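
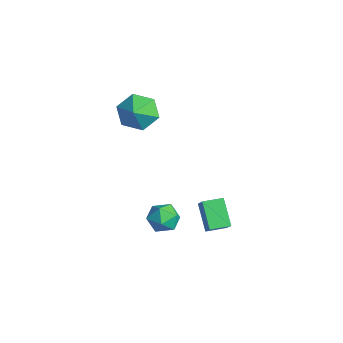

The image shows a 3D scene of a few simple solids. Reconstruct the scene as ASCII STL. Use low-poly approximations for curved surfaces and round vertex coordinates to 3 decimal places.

solid 
facet normal -0.684 0.470 -0.558
outer loop
vertex -3.593 0.634 1.301
vertex -4.25 0.651 2.12
vertex -3.58 1.445 1.968
endloop
endfacet
facet normal 0.998 0.033 -0.060
outer loop
vertex -3.593 0.634 1.301
vertex -3.58 1.445 1.968
vertex -3.49 0.129 2.74
endloop
endfacet
facet normal -0.684 0.470 -0.558
outer loop
vertex -3.58 1.445 1.968
vertex -4.25 0.651 2.12
vertex -4.236 1.462 2.787
endloop
endfacet
facet normal 0.724 0.385 0.572
outer loop
vertex -3.58 1.445 1.968
vertex -4.236 1.462 2.787
vertex -3.49 0.129 2.74
endloop
endfacet
facet normal -0.684 0.470 -0.557
outer loop
vertex -4.236 1.462 2.787
vertex -4.25 0.651 2.12
vertex -4.906 0.668 2.94
endloop
endfacet
facet normal 0.160 0.055 0.986
outer loop
vertex -4.236 1.462 2.787
vertex -4.906 0.668 2.94
vertex -3.49 0.129 2.74
endloop
endfacet
facet normal -0.684 0.470 -0.557
outer loop
vertex -4.906 0.668 2.94
vertex -4.25 0.651 2.12
vertex -4.92 -0.143 2.273
endloop
endfacet
facet normal -0.131 -0.628 0.767
outer loop
vertex -4.906 0.668 2.94
vertex -4.92 -0.143 2.273
vertex -3.49 0.129 2.74
endloop
endfacet
facet normal -0.684 0.470 -0.558
outer loop
vertex -4.92 -0.143 2.273
vertex -4.25 0.651 2.12
vertex -4.263 -0.16 1.454
endloop
endfacet
facet normal 0.143 -0.981 0.135
outer loop
vertex -4.92 -0.143 2.273
vertex -4.263 -0.16 1.454
vertex -3.49 0.129 2.74
endloop
endfacet
facet normal -0.684 0.470 -0.558
outer loop
vertex -4.263 -0.16 1.454
vertex -4.25 0.651 2.12
vertex -3.593 0.634 1.301
endloop
endfacet
facet normal 0.707 -0.650 -0.279
outer loop
vertex -4.263 -0.16 1.454
vertex -3.593 0.634 1.301
vertex -3.49 0.129 2.74
endloop
endfacet
facet normal -0.494 0.866 0.075
outer loop
vertex -2.013 1.818 -4.173
vertex -2.79 1.379 -4.219
vertex -2.407 1.529 -3.425
endloop
endfacet
facet normal 0.133 0.899 0.417
outer loop
vertex -2.013 1.818 -4.173
vertex -2.407 1.529 -3.425
vertex -1.523 1.445 -3.526
endloop
endfacet
facet normal 0.649 0.759 -0.054
outer loop
vertex -2.013 1.818 -4.173
vertex -1.523 1.445 -3.526
vertex -1.36 1.245 -4.381
endloop
endfacet
facet normal 0.342 0.640 -0.688
outer loop
vertex -2.013 1.818 -4.173
vertex -1.36 1.245 -4.381
vertex -2.143 1.204 -4.809
endloop
endfacet
facet normal -0.363 0.706 -0.608
outer loop
vertex -2.013 1.818 -4.173
vertex -2.143 1.204 -4.809
vertex -2.79 1.379 -4.219
endloop
endfacet
facet normal 0.141 0.384 0.912
outer loop
vertex -1.523 1.445 -3.526
vertex -2.407 1.529 -3.425
vertex -1.997 0.776 -3.171
endloop
endfacet
facet normal -0.873 0.331 0.358
outer loop
vertex -2.407 1.529 -3.425
vertex -2.79 1.379 -4.219
vertex -2.78 0.735 -3.599
endloop
endfacet
facet normal -0.661 0.072 -0.747
outer loop
vertex -2.79 1.379 -4.219
vertex -2.143 1.204 -4.809
vertex -2.617 0.535 -4.454
endloop
endfacet
facet normal 0.481 -0.034 -0.876
outer loop
vertex -2.143 1.204 -4.809
vertex -1.36 1.245 -4.381
vertex -1.733 0.451 -4.555
endloop
endfacet
facet normal 0.976 0.159 0.149
outer loop
vertex -1.36 1.245 -4.381
vertex -1.523 1.445 -3.526
vertex -1.35 0.601 -3.761
endloop
endfacet
facet normal -0.342 -0.640 0.688
outer loop
vertex -2.127 0.162 -3.807
vertex -1.997 0.776 -3.171
vertex -2.78 0.735 -3.599
endloop
endfacet
facet normal -0.649 -0.759 0.054
outer loop
vertex -2.127 0.162 -3.807
vertex -2.78 0.735 -3.599
vertex -2.617 0.535 -4.454
endloop
endfacet
facet normal -0.133 -0.899 -0.417
outer loop
vertex -2.127 0.162 -3.807
vertex -2.617 0.535 -4.454
vertex -1.733 0.451 -4.555
endloop
endfacet
facet normal 0.494 -0.866 -0.075
outer loop
vertex -2.127 0.162 -3.807
vertex -1.733 0.451 -4.555
vertex -1.35 0.601 -3.761
endloop
endfacet
facet normal 0.363 -0.706 0.608
outer loop
vertex -2.127 0.162 -3.807
vertex -1.35 0.601 -3.761
vertex -1.997 0.776 -3.171
endloop
endfacet
facet normal -0.481 0.034 0.876
outer loop
vertex -2.78 0.735 -3.599
vertex -1.997 0.776 -3.171
vertex -2.407 1.529 -3.425
endloop
endfacet
facet normal -0.976 -0.159 -0.149
outer loop
vertex -2.617 0.535 -4.454
vertex -2.78 0.735 -3.599
vertex -2.79 1.379 -4.219
endloop
endfacet
facet normal -0.141 -0.384 -0.912
outer loop
vertex -1.733 0.451 -4.555
vertex -2.617 0.535 -4.454
vertex -2.143 1.204 -4.809
endloop
endfacet
facet normal 0.873 -0.331 -0.358
outer loop
vertex -1.35 0.601 -3.761
vertex -1.733 0.451 -4.555
vertex -1.36 1.245 -4.381
endloop
endfacet
facet normal 0.661 -0.072 0.747
outer loop
vertex -1.997 0.776 -3.171
vertex -1.35 0.601 -3.761
vertex -1.523 1.445 -3.526
endloop
endfacet
facet normal -0.710 0.071 0.701
outer loop
vertex -1.468 2.703 -2.897
vertex -1.333 3.724 -2.864
vertex -2.243 2.831 -3.695
endloop
endfacet
facet normal -0.131 -0.991 -0.031
outer loop
vertex -1.107 2.716 -4.816
vertex -1.468 2.703 -2.897
vertex -2.243 2.831 -3.695
endloop
endfacet
facet normal -0.710 0.072 0.700
outer loop
vertex -2.243 2.831 -3.695
vertex -1.333 3.724 -2.864
vertex -2.108 3.852 -3.663
endloop
endfacet
facet normal -0.692 0.114 -0.713
outer loop
vertex -2.108 3.852 -3.663
vertex -1.107 2.716 -4.816
vertex -2.243 2.831 -3.695
endloop
endfacet
facet normal 0.692 -0.115 0.713
outer loop
vertex -1.468 2.703 -2.897
vertex -0.197 3.609 -3.985
vertex -1.333 3.724 -2.864
endloop
endfacet
facet normal -0.131 -0.991 -0.031
outer loop
vertex -0.332 2.588 -4.017
vertex -1.468 2.703 -2.897
vertex -1.107 2.716 -4.816
endloop
endfacet
facet normal 0.692 -0.114 0.713
outer loop
vertex -0.332 2.588 -4.017
vertex -0.197 3.609 -3.985
vertex -1.468 2.703 -2.897
endloop
endfacet
facet normal 0.131 0.991 0.031
outer loop
vertex -1.333 3.724 -2.864
vertex -0.197 3.609 -3.985
vertex -2.108 3.852 -3.663
endloop
endfacet
facet normal -0.692 0.114 -0.713
outer loop
vertex -0.972 3.737 -4.783
vertex -1.107 2.716 -4.816
vertex -2.108 3.852 -3.663
endloop
endfacet
facet normal 0.131 0.991 0.031
outer loop
vertex -2.108 3.852 -3.663
vertex -0.197 3.609 -3.985
vertex -0.972 3.737 -4.783
endloop
endfacet
facet normal 0.710 -0.071 -0.700
outer loop
vertex -0.972 3.737 -4.783
vertex -0.332 2.588 -4.017
vertex -1.107 2.716 -4.816
endloop
endfacet
facet normal 0.710 -0.072 -0.701
outer loop
vertex -0.197 3.609 -3.985
vertex -0.332 2.588 -4.017
vertex -0.972 3.737 -4.783
endloop
endfacet

endsolid


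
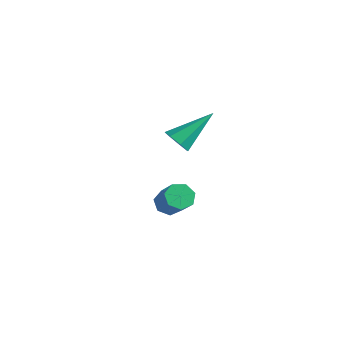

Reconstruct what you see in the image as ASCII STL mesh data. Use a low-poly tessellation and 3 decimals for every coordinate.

solid 
facet normal -0.234 -0.785 -0.574
outer loop
vertex 2.751 -2.683 2.398
vertex 2.468 -3.017 2.97
vertex 2.143 -2.577 2.501
endloop
endfacet
facet normal 0.037 0.797 -0.603
outer loop
vertex 2.751 -2.683 2.398
vertex 2.143 -2.577 2.501
vertex 2.972 -1.323 4.21
endloop
endfacet
facet normal -0.232 -0.784 -0.575
outer loop
vertex 2.143 -2.577 2.501
vertex 2.468 -3.017 2.97
vertex 1.78 -2.803 2.956
endloop
endfacet
facet normal -0.680 0.709 -0.190
outer loop
vertex 2.143 -2.577 2.501
vertex 1.78 -2.803 2.956
vertex 2.972 -1.323 4.21
endloop
endfacet
facet normal -0.232 -0.785 -0.574
outer loop
vertex 1.78 -2.803 2.956
vertex 2.468 -3.017 2.97
vertex 1.935 -3.19 3.422
endloop
endfacet
facet normal -0.833 0.256 0.490
outer loop
vertex 1.78 -2.803 2.956
vertex 1.935 -3.19 3.422
vertex 2.972 -1.323 4.21
endloop
endfacet
facet normal -0.233 -0.784 -0.575
outer loop
vertex 1.935 -3.19 3.422
vertex 2.468 -3.017 2.97
vertex 2.49 -3.447 3.547
endloop
endfacet
facet normal -0.310 -0.219 0.925
outer loop
vertex 1.935 -3.19 3.422
vertex 2.49 -3.447 3.547
vertex 2.972 -1.323 4.21
endloop
endfacet
facet normal -0.233 -0.784 -0.575
outer loop
vertex 2.49 -3.447 3.547
vertex 2.468 -3.017 2.97
vertex 3.029 -3.38 3.237
endloop
endfacet
facet normal 0.498 -0.359 0.789
outer loop
vertex 2.49 -3.447 3.547
vertex 3.029 -3.38 3.237
vertex 2.972 -1.323 4.21
endloop
endfacet
facet normal -0.234 -0.784 -0.575
outer loop
vertex 3.029 -3.38 3.237
vertex 2.468 -3.017 2.97
vertex 3.145 -3.04 2.726
endloop
endfacet
facet normal 0.981 -0.059 0.183
outer loop
vertex 3.029 -3.38 3.237
vertex 3.145 -3.04 2.726
vertex 2.972 -1.323 4.21
endloop
endfacet
facet normal -0.233 -0.785 -0.574
outer loop
vertex 3.145 -3.04 2.726
vertex 2.468 -3.017 2.97
vertex 2.751 -2.683 2.398
endloop
endfacet
facet normal 0.776 0.455 -0.436
outer loop
vertex 3.145 -3.04 2.726
vertex 2.751 -2.683 2.398
vertex 2.972 -1.323 4.21
endloop
endfacet
facet normal -0.658 0.284 -0.697
outer loop
vertex 1.158 -1.322 -2.894
vertex 0.621 -1.585 -2.494
vertex 0.901 -0.922 -2.488
endloop
endfacet
facet normal 0.630 0.714 -0.305
outer loop
vertex 1.158 -1.322 -2.894
vertex 0.901 -0.922 -2.488
vertex 2.297 -1.811 -1.686
endloop
endfacet
facet normal 0.630 0.715 -0.304
outer loop
vertex 2.297 -1.811 -1.686
vertex 0.901 -0.922 -2.488
vertex 2.039 -1.411 -1.281
endloop
endfacet
facet normal 0.658 -0.283 0.698
outer loop
vertex 2.297 -1.811 -1.686
vertex 2.039 -1.411 -1.281
vertex 1.759 -2.075 -1.286
endloop
endfacet
facet normal -0.657 0.284 -0.698
outer loop
vertex 0.901 -0.922 -2.488
vertex 0.621 -1.585 -2.494
vertex 0.432 -1.022 -2.087
endloop
endfacet
facet normal 0.070 0.946 0.317
outer loop
vertex 0.901 -0.922 -2.488
vertex 0.432 -1.022 -2.087
vertex 2.039 -1.411 -1.281
endloop
endfacet
facet normal 0.070 0.946 0.317
outer loop
vertex 2.039 -1.411 -1.281
vertex 0.432 -1.022 -2.087
vertex 1.571 -1.511 -0.88
endloop
endfacet
facet normal 0.658 -0.283 0.698
outer loop
vertex 2.039 -1.411 -1.281
vertex 1.571 -1.511 -0.88
vertex 1.759 -2.075 -1.286
endloop
endfacet
facet normal -0.658 0.283 -0.697
outer loop
vertex 0.432 -1.022 -2.087
vertex 0.621 -1.585 -2.494
vertex 0.106 -1.546 -1.992
endloop
endfacet
facet normal -0.542 0.464 0.700
outer loop
vertex 0.432 -1.022 -2.087
vertex 0.106 -1.546 -1.992
vertex 1.571 -1.511 -0.88
endloop
endfacet
facet normal -0.542 0.465 0.700
outer loop
vertex 1.571 -1.511 -0.88
vertex 0.106 -1.546 -1.992
vertex 1.244 -2.035 -0.785
endloop
endfacet
facet normal 0.657 -0.284 0.698
outer loop
vertex 1.571 -1.511 -0.88
vertex 1.244 -2.035 -0.785
vertex 1.759 -2.075 -1.286
endloop
endfacet
facet normal -0.659 0.283 -0.698
outer loop
vertex 0.106 -1.546 -1.992
vertex 0.621 -1.585 -2.494
vertex 0.167 -2.1 -2.274
endloop
endfacet
facet normal -0.747 -0.365 0.556
outer loop
vertex 0.106 -1.546 -1.992
vertex 0.167 -2.1 -2.274
vertex 1.244 -2.035 -0.785
endloop
endfacet
facet normal -0.746 -0.366 0.556
outer loop
vertex 1.244 -2.035 -0.785
vertex 0.167 -2.1 -2.274
vertex 1.306 -2.589 -1.067
endloop
endfacet
facet normal 0.658 -0.282 0.699
outer loop
vertex 1.244 -2.035 -0.785
vertex 1.306 -2.589 -1.067
vertex 1.759 -2.075 -1.286
endloop
endfacet
facet normal -0.659 0.283 -0.697
outer loop
vertex 0.167 -2.1 -2.274
vertex 0.621 -1.585 -2.494
vertex 0.57 -2.266 -2.722
endloop
endfacet
facet normal -0.388 -0.922 -0.007
outer loop
vertex 0.167 -2.1 -2.274
vertex 0.57 -2.266 -2.722
vertex 1.306 -2.589 -1.067
endloop
endfacet
facet normal -0.389 -0.921 -0.007
outer loop
vertex 1.306 -2.589 -1.067
vertex 0.57 -2.266 -2.722
vertex 1.709 -2.756 -1.515
endloop
endfacet
facet normal 0.658 -0.283 0.698
outer loop
vertex 1.306 -2.589 -1.067
vertex 1.709 -2.756 -1.515
vertex 1.759 -2.075 -1.286
endloop
endfacet
facet normal -0.658 0.283 -0.697
outer loop
vertex 0.57 -2.266 -2.722
vertex 0.621 -1.585 -2.494
vertex 1.011 -1.92 -2.998
endloop
endfacet
facet normal 0.261 -0.783 -0.564
outer loop
vertex 0.57 -2.266 -2.722
vertex 1.011 -1.92 -2.998
vertex 1.709 -2.756 -1.515
endloop
endfacet
facet normal 0.263 -0.782 -0.565
outer loop
vertex 1.709 -2.756 -1.515
vertex 1.011 -1.92 -2.998
vertex 2.15 -2.409 -1.79
endloop
endfacet
facet normal 0.658 -0.283 0.698
outer loop
vertex 1.709 -2.756 -1.515
vertex 2.15 -2.409 -1.79
vertex 1.759 -2.075 -1.286
endloop
endfacet
facet normal -0.658 0.283 -0.698
outer loop
vertex 1.011 -1.92 -2.998
vertex 0.621 -1.585 -2.494
vertex 1.158 -1.322 -2.894
endloop
endfacet
facet normal 0.715 -0.055 -0.697
outer loop
vertex 1.011 -1.92 -2.998
vertex 1.158 -1.322 -2.894
vertex 2.15 -2.409 -1.79
endloop
endfacet
facet normal 0.715 -0.055 -0.697
outer loop
vertex 2.15 -2.409 -1.79
vertex 1.158 -1.322 -2.894
vertex 2.297 -1.811 -1.686
endloop
endfacet
facet normal 0.658 -0.283 0.698
outer loop
vertex 2.15 -2.409 -1.79
vertex 2.297 -1.811 -1.686
vertex 1.759 -2.075 -1.286
endloop
endfacet

endsolid


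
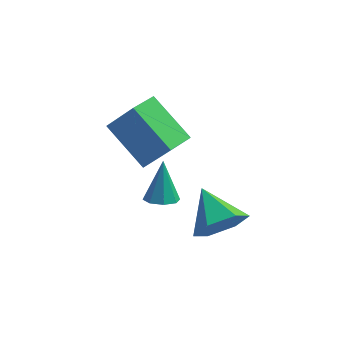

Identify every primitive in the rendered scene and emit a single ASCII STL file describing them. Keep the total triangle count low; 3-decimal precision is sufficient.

solid 
facet normal 0.023 -0.436 -0.900
outer loop
vertex 2.308 -3.886 2.052
vertex 1.747 -4.023 2.104
vertex 2.041 -3.57 1.892
endloop
endfacet
facet normal 0.743 0.665 0.075
outer loop
vertex 2.308 -3.886 2.052
vertex 2.041 -3.57 1.892
vertex 1.713 -3.377 3.436
endloop
endfacet
facet normal 0.023 -0.436 -0.900
outer loop
vertex 2.041 -3.57 1.892
vertex 1.747 -4.023 2.104
vertex 1.601 -3.519 1.856
endloop
endfacet
facet normal 0.122 0.988 -0.097
outer loop
vertex 2.041 -3.57 1.892
vertex 1.601 -3.519 1.856
vertex 1.713 -3.377 3.436
endloop
endfacet
facet normal 0.022 -0.436 -0.900
outer loop
vertex 1.601 -3.519 1.856
vertex 1.747 -4.023 2.104
vertex 1.247 -3.764 1.966
endloop
endfacet
facet normal -0.576 0.817 -0.033
outer loop
vertex 1.601 -3.519 1.856
vertex 1.247 -3.764 1.966
vertex 1.713 -3.377 3.436
endloop
endfacet
facet normal 0.022 -0.437 -0.899
outer loop
vertex 1.247 -3.764 1.966
vertex 1.747 -4.023 2.104
vertex 1.186 -4.16 2.157
endloop
endfacet
facet normal -0.939 0.256 0.230
outer loop
vertex 1.247 -3.764 1.966
vertex 1.186 -4.16 2.157
vertex 1.713 -3.377 3.436
endloop
endfacet
facet normal 0.022 -0.437 -0.899
outer loop
vertex 1.186 -4.16 2.157
vertex 1.747 -4.023 2.104
vertex 1.453 -4.476 2.317
endloop
endfacet
facet normal -0.758 -0.368 0.538
outer loop
vertex 1.186 -4.16 2.157
vertex 1.453 -4.476 2.317
vertex 1.713 -3.377 3.436
endloop
endfacet
facet normal 0.023 -0.437 -0.899
outer loop
vertex 1.453 -4.476 2.317
vertex 1.747 -4.023 2.104
vertex 1.893 -4.527 2.353
endloop
endfacet
facet normal -0.138 -0.690 0.710
outer loop
vertex 1.453 -4.476 2.317
vertex 1.893 -4.527 2.353
vertex 1.713 -3.377 3.436
endloop
endfacet
facet normal 0.023 -0.437 -0.899
outer loop
vertex 1.893 -4.527 2.353
vertex 1.747 -4.023 2.104
vertex 2.247 -4.282 2.243
endloop
endfacet
facet normal 0.560 -0.520 0.645
outer loop
vertex 1.893 -4.527 2.353
vertex 2.247 -4.282 2.243
vertex 1.713 -3.377 3.436
endloop
endfacet
facet normal 0.023 -0.437 -0.899
outer loop
vertex 2.247 -4.282 2.243
vertex 1.747 -4.023 2.104
vertex 2.308 -3.886 2.052
endloop
endfacet
facet normal 0.923 0.042 0.382
outer loop
vertex 2.247 -4.282 2.243
vertex 2.308 -3.886 2.052
vertex 1.713 -3.377 3.436
endloop
endfacet
facet normal -0.671 0.464 0.578
outer loop
vertex 0.292 -0.379 3.206
vertex 0.805 0.648 2.977
vertex -0.641 -0.19 1.971
endloop
endfacet
facet normal -0.438 -0.877 0.196
outer loop
vertex 0.715 -1.128 0.803
vertex 0.292 -0.379 3.206
vertex -0.641 -0.19 1.971
endloop
endfacet
facet normal -0.671 0.464 0.578
outer loop
vertex -0.641 -0.19 1.971
vertex 0.805 0.648 2.977
vertex -0.129 0.837 1.741
endloop
endfacet
facet normal -0.598 0.121 -0.792
outer loop
vertex -0.129 0.837 1.741
vertex 0.715 -1.128 0.803
vertex -0.641 -0.19 1.971
endloop
endfacet
facet normal 0.598 -0.122 0.792
outer loop
vertex 0.292 -0.379 3.206
vertex 2.161 -0.29 1.809
vertex 0.805 0.648 2.977
endloop
endfacet
facet normal -0.438 -0.877 0.196
outer loop
vertex 1.649 -1.317 2.039
vertex 0.292 -0.379 3.206
vertex 0.715 -1.128 0.803
endloop
endfacet
facet normal 0.598 -0.121 0.792
outer loop
vertex 1.649 -1.317 2.039
vertex 2.161 -0.29 1.809
vertex 0.292 -0.379 3.206
endloop
endfacet
facet normal 0.438 0.877 -0.197
outer loop
vertex 0.805 0.648 2.977
vertex 2.161 -0.29 1.809
vertex -0.129 0.837 1.741
endloop
endfacet
facet normal -0.597 0.122 -0.793
outer loop
vertex 1.228 -0.101 0.574
vertex 0.715 -1.128 0.803
vertex -0.129 0.837 1.741
endloop
endfacet
facet normal 0.438 0.877 -0.196
outer loop
vertex -0.129 0.837 1.741
vertex 2.161 -0.29 1.809
vertex 1.228 -0.101 0.574
endloop
endfacet
facet normal 0.671 -0.464 -0.578
outer loop
vertex 1.228 -0.101 0.574
vertex 1.649 -1.317 2.039
vertex 0.715 -1.128 0.803
endloop
endfacet
facet normal 0.671 -0.464 -0.578
outer loop
vertex 2.161 -0.29 1.809
vertex 1.649 -1.317 2.039
vertex 1.228 -0.101 0.574
endloop
endfacet
facet normal 0.498 -0.733 -0.463
outer loop
vertex 4.065 -4.009 1.577
vertex 3.608 -3.802 0.758
vertex 4.44 -3.369 0.967
endloop
endfacet
facet normal 0.450 0.464 0.763
outer loop
vertex 4.065 -4.009 1.577
vertex 4.44 -3.369 0.967
vertex 2.832 -2.658 1.482
endloop
endfacet
facet normal 0.498 -0.733 -0.464
outer loop
vertex 4.44 -3.369 0.967
vertex 3.608 -3.802 0.758
vertex 3.983 -3.162 0.149
endloop
endfacet
facet normal 0.406 0.914 0.005
outer loop
vertex 4.44 -3.369 0.967
vertex 3.983 -3.162 0.149
vertex 2.832 -2.658 1.482
endloop
endfacet
facet normal 0.498 -0.733 -0.464
outer loop
vertex 3.983 -3.162 0.149
vertex 3.608 -3.802 0.758
vertex 3.152 -3.594 -0.06
endloop
endfacet
facet normal -0.277 0.795 -0.540
outer loop
vertex 3.983 -3.162 0.149
vertex 3.152 -3.594 -0.06
vertex 2.832 -2.658 1.482
endloop
endfacet
facet normal 0.498 -0.733 -0.464
outer loop
vertex 3.152 -3.594 -0.06
vertex 3.608 -3.802 0.758
vertex 2.777 -4.234 0.549
endloop
endfacet
facet normal -0.917 0.226 -0.328
outer loop
vertex 3.152 -3.594 -0.06
vertex 2.777 -4.234 0.549
vertex 2.832 -2.658 1.482
endloop
endfacet
facet normal 0.498 -0.733 -0.464
outer loop
vertex 2.777 -4.234 0.549
vertex 3.608 -3.802 0.758
vertex 3.234 -4.442 1.368
endloop
endfacet
facet normal -0.874 -0.224 0.431
outer loop
vertex 2.777 -4.234 0.549
vertex 3.234 -4.442 1.368
vertex 2.832 -2.658 1.482
endloop
endfacet
facet normal 0.498 -0.733 -0.463
outer loop
vertex 3.234 -4.442 1.368
vertex 3.608 -3.802 0.758
vertex 4.065 -4.009 1.577
endloop
endfacet
facet normal -0.191 -0.105 0.976
outer loop
vertex 3.234 -4.442 1.368
vertex 4.065 -4.009 1.577
vertex 2.832 -2.658 1.482
endloop
endfacet

endsolid


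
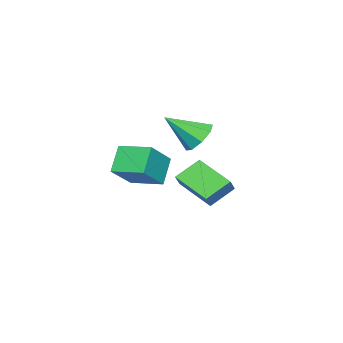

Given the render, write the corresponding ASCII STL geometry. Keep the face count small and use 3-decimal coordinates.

solid 
facet normal -0.378 0.681 -0.627
outer loop
vertex -2.681 -1.192 1.191
vertex -3.114 -0.694 1.994
vertex -2.2 -0.639 1.502
endloop
endfacet
facet normal 0.794 -0.485 -0.366
outer loop
vertex -2.681 -1.192 1.191
vertex -2.2 -0.639 1.502
vertex -2.286 -2.186 3.366
endloop
endfacet
facet normal -0.378 0.681 -0.627
outer loop
vertex -2.2 -0.639 1.502
vertex -3.114 -0.694 1.994
vertex -2.255 -0.118 2.101
endloop
endfacet
facet normal 0.997 0.027 0.068
outer loop
vertex -2.2 -0.639 1.502
vertex -2.255 -0.118 2.101
vertex -2.286 -2.186 3.366
endloop
endfacet
facet normal -0.379 0.681 -0.626
outer loop
vertex -2.255 -0.118 2.101
vertex -3.114 -0.694 1.994
vertex -2.814 0.065 2.638
endloop
endfacet
facet normal 0.705 0.363 0.610
outer loop
vertex -2.255 -0.118 2.101
vertex -2.814 0.065 2.638
vertex -2.286 -2.186 3.366
endloop
endfacet
facet normal -0.379 0.681 -0.626
outer loop
vertex -2.814 0.065 2.638
vertex -3.114 -0.694 1.994
vertex -3.548 -0.196 2.798
endloop
endfacet
facet normal 0.089 0.325 0.941
outer loop
vertex -2.814 0.065 2.638
vertex -3.548 -0.196 2.798
vertex -2.286 -2.186 3.366
endloop
endfacet
facet normal -0.378 0.681 -0.626
outer loop
vertex -3.548 -0.196 2.798
vertex -3.114 -0.694 1.994
vertex -4.029 -0.749 2.487
endloop
endfacet
facet normal -0.490 -0.063 0.869
outer loop
vertex -3.548 -0.196 2.798
vertex -4.029 -0.749 2.487
vertex -2.286 -2.186 3.366
endloop
endfacet
facet normal -0.378 0.681 -0.626
outer loop
vertex -4.029 -0.749 2.487
vertex -3.114 -0.694 1.994
vertex -3.974 -1.27 1.887
endloop
endfacet
facet normal -0.693 -0.574 0.435
outer loop
vertex -4.029 -0.749 2.487
vertex -3.974 -1.27 1.887
vertex -2.286 -2.186 3.366
endloop
endfacet
facet normal -0.379 0.682 -0.626
outer loop
vertex -3.974 -1.27 1.887
vertex -3.114 -0.694 1.994
vertex -3.415 -1.453 1.35
endloop
endfacet
facet normal -0.400 -0.910 -0.107
outer loop
vertex -3.974 -1.27 1.887
vertex -3.415 -1.453 1.35
vertex -2.286 -2.186 3.366
endloop
endfacet
facet normal -0.378 0.682 -0.627
outer loop
vertex -3.415 -1.453 1.35
vertex -3.114 -0.694 1.994
vertex -2.681 -1.192 1.191
endloop
endfacet
facet normal 0.215 -0.873 -0.438
outer loop
vertex -3.415 -1.453 1.35
vertex -2.681 -1.192 1.191
vertex -2.286 -2.186 3.366
endloop
endfacet
facet normal -0.639 -0.101 0.763
outer loop
vertex -2.196 -4.711 1.011
vertex -2.175 -2.849 1.274
vertex -3.811 -4.505 -0.315
endloop
endfacet
facet normal -0.011 -0.990 -0.140
outer loop
vertex -2.705 -4.331 -1.634
vertex -2.196 -4.711 1.011
vertex -3.811 -4.505 -0.315
endloop
endfacet
facet normal -0.639 -0.101 0.763
outer loop
vertex -3.811 -4.505 -0.315
vertex -2.175 -2.849 1.274
vertex -3.79 -2.643 -0.052
endloop
endfacet
facet normal -0.769 0.098 -0.632
outer loop
vertex -3.79 -2.643 -0.052
vertex -2.705 -4.331 -1.634
vertex -3.811 -4.505 -0.315
endloop
endfacet
facet normal 0.769 -0.098 0.632
outer loop
vertex -2.196 -4.711 1.011
vertex -1.069 -2.675 -0.045
vertex -2.175 -2.849 1.274
endloop
endfacet
facet normal -0.011 -0.990 -0.140
outer loop
vertex -1.09 -4.537 -0.308
vertex -2.196 -4.711 1.011
vertex -2.705 -4.331 -1.634
endloop
endfacet
facet normal 0.769 -0.098 0.632
outer loop
vertex -1.09 -4.537 -0.308
vertex -1.069 -2.675 -0.045
vertex -2.196 -4.711 1.011
endloop
endfacet
facet normal 0.011 0.990 0.140
outer loop
vertex -2.175 -2.849 1.274
vertex -1.069 -2.675 -0.045
vertex -3.79 -2.643 -0.052
endloop
endfacet
facet normal -0.769 0.098 -0.632
outer loop
vertex -2.684 -2.469 -1.371
vertex -2.705 -4.331 -1.634
vertex -3.79 -2.643 -0.052
endloop
endfacet
facet normal 0.011 0.990 0.140
outer loop
vertex -3.79 -2.643 -0.052
vertex -1.069 -2.675 -0.045
vertex -2.684 -2.469 -1.371
endloop
endfacet
facet normal 0.639 0.101 -0.763
outer loop
vertex -2.684 -2.469 -1.371
vertex -1.09 -4.537 -0.308
vertex -2.705 -4.331 -1.634
endloop
endfacet
facet normal 0.639 0.101 -0.763
outer loop
vertex -1.069 -2.675 -0.045
vertex -1.09 -4.537 -0.308
vertex -2.684 -2.469 -1.371
endloop
endfacet
facet normal -0.653 -0.082 -0.753
outer loop
vertex 0.277 1.278 1.609
vertex 0.938 3.214 0.825
vertex 1.341 0.573 0.764
endloop
endfacet
facet normal -0.302 -0.884 0.357
outer loop
vertex 1.922 0.646 1.435
vertex 0.277 1.278 1.609
vertex 1.341 0.573 0.764
endloop
endfacet
facet normal -0.652 -0.082 -0.754
outer loop
vertex 1.341 0.573 0.764
vertex 0.938 3.214 0.825
vertex 2.002 2.509 -0.019
endloop
endfacet
facet normal 0.695 -0.461 -0.552
outer loop
vertex 2.002 2.509 -0.019
vertex 1.922 0.646 1.435
vertex 1.341 0.573 0.764
endloop
endfacet
facet normal -0.695 0.461 0.552
outer loop
vertex 0.277 1.278 1.609
vertex 1.519 3.287 1.496
vertex 0.938 3.214 0.825
endloop
endfacet
facet normal -0.302 -0.884 0.358
outer loop
vertex 0.858 1.351 2.279
vertex 0.277 1.278 1.609
vertex 1.922 0.646 1.435
endloop
endfacet
facet normal -0.695 0.461 0.552
outer loop
vertex 0.858 1.351 2.279
vertex 1.519 3.287 1.496
vertex 0.277 1.278 1.609
endloop
endfacet
facet normal 0.302 0.884 -0.358
outer loop
vertex 0.938 3.214 0.825
vertex 1.519 3.287 1.496
vertex 2.002 2.509 -0.019
endloop
endfacet
facet normal 0.695 -0.461 -0.552
outer loop
vertex 2.583 2.582 0.651
vertex 1.922 0.646 1.435
vertex 2.002 2.509 -0.019
endloop
endfacet
facet normal 0.301 0.884 -0.358
outer loop
vertex 2.002 2.509 -0.019
vertex 1.519 3.287 1.496
vertex 2.583 2.582 0.651
endloop
endfacet
facet normal 0.652 0.082 0.753
outer loop
vertex 2.583 2.582 0.651
vertex 0.858 1.351 2.279
vertex 1.922 0.646 1.435
endloop
endfacet
facet normal 0.653 0.082 0.753
outer loop
vertex 1.519 3.287 1.496
vertex 0.858 1.351 2.279
vertex 2.583 2.582 0.651
endloop
endfacet

endsolid


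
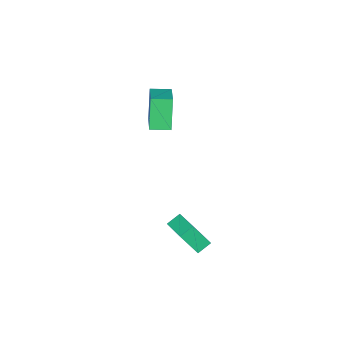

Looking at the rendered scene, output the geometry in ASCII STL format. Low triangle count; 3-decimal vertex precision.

solid 
facet normal -0.684 0.728 -0.049
outer loop
vertex -5.247 -2.47 1.903
vertex -4.075 -1.326 2.545
vertex -4.664 -2.046 0.081
endloop
endfacet
facet normal -0.666 -0.650 -0.365
outer loop
vertex -3.905 -2.854 0.135
vertex -5.247 -2.47 1.903
vertex -4.664 -2.046 0.081
endloop
endfacet
facet normal -0.684 0.728 -0.049
outer loop
vertex -4.664 -2.046 0.081
vertex -4.075 -1.326 2.545
vertex -3.491 -0.901 0.723
endloop
endfacet
facet normal 0.297 0.217 -0.930
outer loop
vertex -3.491 -0.901 0.723
vertex -3.905 -2.854 0.135
vertex -4.664 -2.046 0.081
endloop
endfacet
facet normal -0.297 -0.217 0.930
outer loop
vertex -5.247 -2.47 1.903
vertex -3.316 -2.134 2.599
vertex -4.075 -1.326 2.545
endloop
endfacet
facet normal -0.667 -0.649 -0.365
outer loop
vertex -4.489 -3.279 1.957
vertex -5.247 -2.47 1.903
vertex -3.905 -2.854 0.135
endloop
endfacet
facet normal -0.297 -0.217 0.930
outer loop
vertex -4.489 -3.279 1.957
vertex -3.316 -2.134 2.599
vertex -5.247 -2.47 1.903
endloop
endfacet
facet normal 0.666 0.650 0.365
outer loop
vertex -4.075 -1.326 2.545
vertex -3.316 -2.134 2.599
vertex -3.491 -0.901 0.723
endloop
endfacet
facet normal 0.298 0.217 -0.930
outer loop
vertex -2.733 -1.71 0.777
vertex -3.905 -2.854 0.135
vertex -3.491 -0.901 0.723
endloop
endfacet
facet normal 0.667 0.649 0.365
outer loop
vertex -3.491 -0.901 0.723
vertex -3.316 -2.134 2.599
vertex -2.733 -1.71 0.777
endloop
endfacet
facet normal 0.684 -0.728 0.049
outer loop
vertex -2.733 -1.71 0.777
vertex -4.489 -3.279 1.957
vertex -3.905 -2.854 0.135
endloop
endfacet
facet normal 0.684 -0.728 0.049
outer loop
vertex -3.316 -2.134 2.599
vertex -4.489 -3.279 1.957
vertex -2.733 -1.71 0.777
endloop
endfacet
facet normal -0.347 0.435 -0.831
outer loop
vertex -0.453 3.547 -2.302
vertex 0.191 4.958 -1.833
vertex 0.252 3.356 -2.696
endloop
endfacet
facet normal -0.398 -0.871 -0.290
outer loop
vertex 0.789 2.682 -1.407
vertex -0.453 3.547 -2.302
vertex 0.252 3.356 -2.696
endloop
endfacet
facet normal -0.346 0.435 -0.831
outer loop
vertex 0.252 3.356 -2.696
vertex 0.191 4.958 -1.833
vertex 0.896 4.766 -2.227
endloop
endfacet
facet normal 0.850 -0.230 -0.474
outer loop
vertex 0.896 4.766 -2.227
vertex 0.789 2.682 -1.407
vertex 0.252 3.356 -2.696
endloop
endfacet
facet normal -0.850 0.230 0.474
outer loop
vertex -0.453 3.547 -2.302
vertex 0.728 4.284 -0.544
vertex 0.191 4.958 -1.833
endloop
endfacet
facet normal -0.398 -0.871 -0.289
outer loop
vertex 0.084 2.874 -1.013
vertex -0.453 3.547 -2.302
vertex 0.789 2.682 -1.407
endloop
endfacet
facet normal -0.850 0.230 0.474
outer loop
vertex 0.084 2.874 -1.013
vertex 0.728 4.284 -0.544
vertex -0.453 3.547 -2.302
endloop
endfacet
facet normal 0.399 0.870 0.289
outer loop
vertex 0.191 4.958 -1.833
vertex 0.728 4.284 -0.544
vertex 0.896 4.766 -2.227
endloop
endfacet
facet normal 0.850 -0.230 -0.474
outer loop
vertex 1.433 4.093 -0.938
vertex 0.789 2.682 -1.407
vertex 0.896 4.766 -2.227
endloop
endfacet
facet normal 0.398 0.871 0.289
outer loop
vertex 0.896 4.766 -2.227
vertex 0.728 4.284 -0.544
vertex 1.433 4.093 -0.938
endloop
endfacet
facet normal 0.346 -0.434 0.831
outer loop
vertex 1.433 4.093 -0.938
vertex 0.084 2.874 -1.013
vertex 0.789 2.682 -1.407
endloop
endfacet
facet normal 0.347 -0.435 0.831
outer loop
vertex 0.728 4.284 -0.544
vertex 0.084 2.874 -1.013
vertex 1.433 4.093 -0.938
endloop
endfacet

endsolid


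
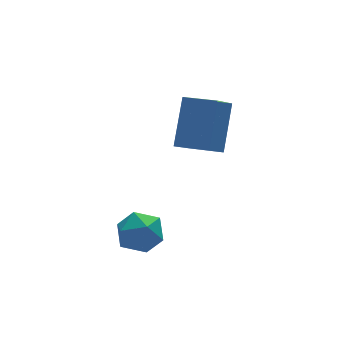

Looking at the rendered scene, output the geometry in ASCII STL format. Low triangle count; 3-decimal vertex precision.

solid 
facet normal -0.106 0.886 0.452
outer loop
vertex -1.774 -0.27 1.616
vertex -1.421 -0.507 2.164
vertex -1.084 -0.2 1.641
endloop
endfacet
facet normal -0.088 0.963 -0.256
outer loop
vertex -1.774 -0.27 1.616
vertex -1.084 -0.2 1.641
vertex -1.392 -0.386 1.048
endloop
endfacet
facet normal -0.620 0.574 -0.534
outer loop
vertex -1.774 -0.27 1.616
vertex -1.392 -0.386 1.048
vertex -1.919 -0.809 1.205
endloop
endfacet
facet normal -0.966 0.258 0.003
outer loop
vertex -1.774 -0.27 1.616
vertex -1.919 -0.809 1.205
vertex -1.937 -0.884 1.894
endloop
endfacet
facet normal -0.649 0.450 0.613
outer loop
vertex -1.774 -0.27 1.616
vertex -1.937 -0.884 1.894
vertex -1.421 -0.507 2.164
endloop
endfacet
facet normal 0.529 0.691 -0.492
outer loop
vertex -1.392 -0.386 1.048
vertex -1.084 -0.2 1.641
vertex -0.803 -0.696 1.246
endloop
endfacet
facet normal 0.499 0.567 0.655
outer loop
vertex -1.084 -0.2 1.641
vertex -1.421 -0.507 2.164
vertex -0.821 -0.771 1.935
endloop
endfacet
facet normal -0.379 -0.136 0.915
outer loop
vertex -1.421 -0.507 2.164
vertex -1.937 -0.884 1.894
vertex -1.348 -1.194 2.092
endloop
endfacet
facet normal -0.891 -0.448 -0.072
outer loop
vertex -1.937 -0.884 1.894
vertex -1.919 -0.809 1.205
vertex -1.656 -1.38 1.499
endloop
endfacet
facet normal -0.331 0.063 -0.941
outer loop
vertex -1.919 -0.809 1.205
vertex -1.392 -0.386 1.048
vertex -1.319 -1.073 0.976
endloop
endfacet
facet normal 0.966 -0.258 -0.003
outer loop
vertex -0.966 -1.31 1.524
vertex -0.803 -0.696 1.246
vertex -0.821 -0.771 1.935
endloop
endfacet
facet normal 0.620 -0.574 0.534
outer loop
vertex -0.966 -1.31 1.524
vertex -0.821 -0.771 1.935
vertex -1.348 -1.194 2.092
endloop
endfacet
facet normal 0.088 -0.963 0.256
outer loop
vertex -0.966 -1.31 1.524
vertex -1.348 -1.194 2.092
vertex -1.656 -1.38 1.499
endloop
endfacet
facet normal 0.106 -0.886 -0.452
outer loop
vertex -0.966 -1.31 1.524
vertex -1.656 -1.38 1.499
vertex -1.319 -1.073 0.976
endloop
endfacet
facet normal 0.649 -0.450 -0.613
outer loop
vertex -0.966 -1.31 1.524
vertex -1.319 -1.073 0.976
vertex -0.803 -0.696 1.246
endloop
endfacet
facet normal 0.891 0.448 0.072
outer loop
vertex -0.821 -0.771 1.935
vertex -0.803 -0.696 1.246
vertex -1.084 -0.2 1.641
endloop
endfacet
facet normal 0.331 -0.063 0.941
outer loop
vertex -1.348 -1.194 2.092
vertex -0.821 -0.771 1.935
vertex -1.421 -0.507 2.164
endloop
endfacet
facet normal -0.529 -0.691 0.492
outer loop
vertex -1.656 -1.38 1.499
vertex -1.348 -1.194 2.092
vertex -1.937 -0.884 1.894
endloop
endfacet
facet normal -0.499 -0.567 -0.655
outer loop
vertex -1.319 -1.073 0.976
vertex -1.656 -1.38 1.499
vertex -1.919 -0.809 1.205
endloop
endfacet
facet normal 0.379 0.136 -0.915
outer loop
vertex -0.803 -0.696 1.246
vertex -1.319 -1.073 0.976
vertex -1.392 -0.386 1.048
endloop
endfacet
facet normal -0.651 0.743 -0.158
outer loop
vertex 1.089 2.099 4.053
vertex 1.724 2.529 3.46
vertex 0.478 1.301 2.82
endloop
endfacet
facet normal -0.655 -0.444 0.612
outer loop
vertex 1.136 0.551 2.98
vertex 1.089 2.099 4.053
vertex 0.478 1.301 2.82
endloop
endfacet
facet normal -0.650 0.743 -0.159
outer loop
vertex 0.478 1.301 2.82
vertex 1.724 2.529 3.46
vertex 1.114 1.731 2.227
endloop
endfacet
facet normal -0.384 -0.502 -0.775
outer loop
vertex 1.114 1.731 2.227
vertex 1.136 0.551 2.98
vertex 0.478 1.301 2.82
endloop
endfacet
facet normal 0.384 0.502 0.775
outer loop
vertex 1.089 2.099 4.053
vertex 2.382 1.779 3.62
vertex 1.724 2.529 3.46
endloop
endfacet
facet normal -0.655 -0.444 0.611
outer loop
vertex 1.746 1.349 4.213
vertex 1.089 2.099 4.053
vertex 1.136 0.551 2.98
endloop
endfacet
facet normal 0.384 0.502 0.775
outer loop
vertex 1.746 1.349 4.213
vertex 2.382 1.779 3.62
vertex 1.089 2.099 4.053
endloop
endfacet
facet normal 0.655 0.444 -0.611
outer loop
vertex 1.724 2.529 3.46
vertex 2.382 1.779 3.62
vertex 1.114 1.731 2.227
endloop
endfacet
facet normal -0.384 -0.502 -0.775
outer loop
vertex 1.771 0.981 2.387
vertex 1.136 0.551 2.98
vertex 1.114 1.731 2.227
endloop
endfacet
facet normal 0.655 0.443 -0.612
outer loop
vertex 1.114 1.731 2.227
vertex 2.382 1.779 3.62
vertex 1.771 0.981 2.387
endloop
endfacet
facet normal 0.651 -0.742 0.159
outer loop
vertex 1.771 0.981 2.387
vertex 1.746 1.349 4.213
vertex 1.136 0.551 2.98
endloop
endfacet
facet normal 0.650 -0.743 0.159
outer loop
vertex 2.382 1.779 3.62
vertex 1.746 1.349 4.213
vertex 1.771 0.981 2.387
endloop
endfacet

endsolid


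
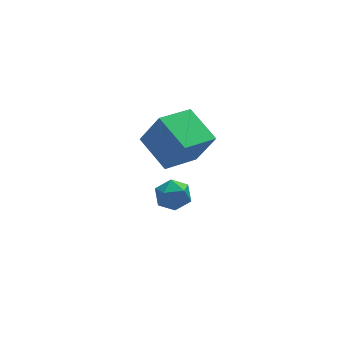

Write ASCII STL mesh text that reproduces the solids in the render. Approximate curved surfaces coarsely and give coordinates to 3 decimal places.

solid 
facet normal -0.838 -0.495 0.232
outer loop
vertex 3.515 0.652 2.197
vertex 2.792 2.246 2.987
vertex 2.782 1.129 0.566
endloop
endfacet
facet normal 0.376 -0.830 -0.412
outer loop
vertex 4.348 2.054 0.133
vertex 3.515 0.652 2.197
vertex 2.782 1.129 0.566
endloop
endfacet
facet normal -0.837 -0.495 0.232
outer loop
vertex 2.782 1.129 0.566
vertex 2.792 2.246 2.987
vertex 2.059 2.722 1.357
endloop
endfacet
facet normal -0.396 0.258 -0.881
outer loop
vertex 2.059 2.722 1.357
vertex 4.348 2.054 0.133
vertex 2.782 1.129 0.566
endloop
endfacet
facet normal 0.396 -0.257 0.882
outer loop
vertex 3.515 0.652 2.197
vertex 4.358 3.171 2.554
vertex 2.792 2.246 2.987
endloop
endfacet
facet normal 0.377 -0.830 -0.412
outer loop
vertex 5.081 1.578 1.763
vertex 3.515 0.652 2.197
vertex 4.348 2.054 0.133
endloop
endfacet
facet normal 0.397 -0.258 0.881
outer loop
vertex 5.081 1.578 1.763
vertex 4.358 3.171 2.554
vertex 3.515 0.652 2.197
endloop
endfacet
facet normal -0.376 0.830 0.412
outer loop
vertex 2.792 2.246 2.987
vertex 4.358 3.171 2.554
vertex 2.059 2.722 1.357
endloop
endfacet
facet normal -0.396 0.257 -0.881
outer loop
vertex 3.625 3.648 0.923
vertex 4.348 2.054 0.133
vertex 2.059 2.722 1.357
endloop
endfacet
facet normal -0.377 0.830 0.412
outer loop
vertex 2.059 2.722 1.357
vertex 4.358 3.171 2.554
vertex 3.625 3.648 0.923
endloop
endfacet
facet normal 0.837 0.495 -0.232
outer loop
vertex 3.625 3.648 0.923
vertex 5.081 1.578 1.763
vertex 4.348 2.054 0.133
endloop
endfacet
facet normal 0.837 0.495 -0.232
outer loop
vertex 4.358 3.171 2.554
vertex 5.081 1.578 1.763
vertex 3.625 3.648 0.923
endloop
endfacet
facet normal -0.902 0.275 -0.332
outer loop
vertex 3.268 3.909 -3.983
vertex 2.917 3.137 -3.669
vertex 2.945 3.869 -3.139
endloop
endfacet
facet normal -0.511 0.845 -0.156
outer loop
vertex 3.268 3.909 -3.983
vertex 2.945 3.869 -3.139
vertex 3.719 4.306 -3.307
endloop
endfacet
facet normal 0.086 0.833 -0.547
outer loop
vertex 3.268 3.909 -3.983
vertex 3.719 4.306 -3.307
vertex 4.169 3.843 -3.941
endloop
endfacet
facet normal 0.064 0.254 -0.965
outer loop
vertex 3.268 3.909 -3.983
vertex 4.169 3.843 -3.941
vertex 3.673 3.121 -4.164
endloop
endfacet
facet normal -0.547 -0.090 -0.832
outer loop
vertex 3.268 3.909 -3.983
vertex 3.673 3.121 -4.164
vertex 2.917 3.137 -3.669
endloop
endfacet
facet normal -0.326 0.782 0.532
outer loop
vertex 3.719 4.306 -3.307
vertex 2.945 3.869 -3.139
vertex 3.647 3.779 -2.576
endloop
endfacet
facet normal -0.959 -0.141 0.245
outer loop
vertex 2.945 3.869 -3.139
vertex 2.917 3.137 -3.669
vertex 3.151 3.057 -2.799
endloop
endfacet
facet normal -0.385 -0.730 -0.564
outer loop
vertex 2.917 3.137 -3.669
vertex 3.673 3.121 -4.164
vertex 3.601 2.594 -3.433
endloop
endfacet
facet normal 0.603 -0.173 -0.779
outer loop
vertex 3.673 3.121 -4.164
vertex 4.169 3.843 -3.941
vertex 4.375 3.031 -3.601
endloop
endfacet
facet normal 0.640 0.762 -0.102
outer loop
vertex 4.169 3.843 -3.941
vertex 3.719 4.306 -3.307
vertex 4.403 3.763 -3.071
endloop
endfacet
facet normal -0.064 -0.254 0.965
outer loop
vertex 4.052 2.991 -2.757
vertex 3.647 3.779 -2.576
vertex 3.151 3.057 -2.799
endloop
endfacet
facet normal -0.086 -0.833 0.547
outer loop
vertex 4.052 2.991 -2.757
vertex 3.151 3.057 -2.799
vertex 3.601 2.594 -3.433
endloop
endfacet
facet normal 0.511 -0.845 0.156
outer loop
vertex 4.052 2.991 -2.757
vertex 3.601 2.594 -3.433
vertex 4.375 3.031 -3.601
endloop
endfacet
facet normal 0.902 -0.275 0.332
outer loop
vertex 4.052 2.991 -2.757
vertex 4.375 3.031 -3.601
vertex 4.403 3.763 -3.071
endloop
endfacet
facet normal 0.547 0.090 0.832
outer loop
vertex 4.052 2.991 -2.757
vertex 4.403 3.763 -3.071
vertex 3.647 3.779 -2.576
endloop
endfacet
facet normal -0.603 0.173 0.779
outer loop
vertex 3.151 3.057 -2.799
vertex 3.647 3.779 -2.576
vertex 2.945 3.869 -3.139
endloop
endfacet
facet normal -0.640 -0.762 0.102
outer loop
vertex 3.601 2.594 -3.433
vertex 3.151 3.057 -2.799
vertex 2.917 3.137 -3.669
endloop
endfacet
facet normal 0.326 -0.782 -0.532
outer loop
vertex 4.375 3.031 -3.601
vertex 3.601 2.594 -3.433
vertex 3.673 3.121 -4.164
endloop
endfacet
facet normal 0.959 0.141 -0.245
outer loop
vertex 4.403 3.763 -3.071
vertex 4.375 3.031 -3.601
vertex 4.169 3.843 -3.941
endloop
endfacet
facet normal 0.385 0.730 0.564
outer loop
vertex 3.647 3.779 -2.576
vertex 4.403 3.763 -3.071
vertex 3.719 4.306 -3.307
endloop
endfacet

endsolid


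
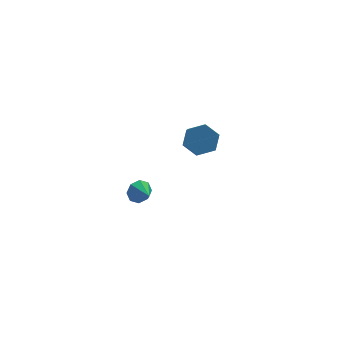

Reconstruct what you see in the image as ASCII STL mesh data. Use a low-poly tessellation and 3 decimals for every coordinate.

solid 
facet normal -0.188 0.897 -0.401
outer loop
vertex 0.55 0.779 -4.097
vertex 0.186 0.938 -3.571
vertex 0.823 0.999 -3.733
endloop
endfacet
facet normal 0.798 -0.536 -0.275
outer loop
vertex 0.55 0.779 -4.097
vertex 0.823 0.999 -3.733
vertex 0.374 0.042 -3.169
endloop
endfacet
facet normal -0.188 0.896 -0.402
outer loop
vertex 0.823 0.999 -3.733
vertex 0.186 0.938 -3.571
vertex 0.722 1.184 -3.274
endloop
endfacet
facet normal 0.919 -0.252 0.304
outer loop
vertex 0.823 0.999 -3.733
vertex 0.722 1.184 -3.274
vertex 0.374 0.042 -3.169
endloop
endfacet
facet normal -0.190 0.896 -0.400
outer loop
vertex 0.722 1.184 -3.274
vertex 0.186 0.938 -3.571
vertex 0.307 1.224 -2.988
endloop
endfacet
facet normal 0.559 -0.095 0.824
outer loop
vertex 0.722 1.184 -3.274
vertex 0.307 1.224 -2.988
vertex 0.374 0.042 -3.169
endloop
endfacet
facet normal -0.188 0.897 -0.401
outer loop
vertex 0.307 1.224 -2.988
vertex 0.186 0.938 -3.571
vertex -0.179 1.097 -3.044
endloop
endfacet
facet normal -0.073 -0.155 0.985
outer loop
vertex 0.307 1.224 -2.988
vertex -0.179 1.097 -3.044
vertex 0.374 0.042 -3.169
endloop
endfacet
facet normal -0.188 0.896 -0.401
outer loop
vertex -0.179 1.097 -3.044
vertex 0.186 0.938 -3.571
vertex -0.451 0.877 -3.408
endloop
endfacet
facet normal -0.603 -0.398 0.691
outer loop
vertex -0.179 1.097 -3.044
vertex -0.451 0.877 -3.408
vertex 0.374 0.042 -3.169
endloop
endfacet
facet normal -0.188 0.897 -0.401
outer loop
vertex -0.451 0.877 -3.408
vertex 0.186 0.938 -3.571
vertex -0.35 0.693 -3.867
endloop
endfacet
facet normal -0.723 -0.682 0.114
outer loop
vertex -0.451 0.877 -3.408
vertex -0.35 0.693 -3.867
vertex 0.374 0.042 -3.169
endloop
endfacet
facet normal -0.188 0.896 -0.401
outer loop
vertex -0.35 0.693 -3.867
vertex 0.186 0.938 -3.571
vertex 0.065 0.652 -4.153
endloop
endfacet
facet normal -0.363 -0.839 -0.406
outer loop
vertex -0.35 0.693 -3.867
vertex 0.065 0.652 -4.153
vertex 0.374 0.042 -3.169
endloop
endfacet
facet normal -0.188 0.896 -0.401
outer loop
vertex 0.065 0.652 -4.153
vertex 0.186 0.938 -3.571
vertex 0.55 0.779 -4.097
endloop
endfacet
facet normal 0.269 -0.778 -0.567
outer loop
vertex 0.065 0.652 -4.153
vertex 0.55 0.779 -4.097
vertex 0.374 0.042 -3.169
endloop
endfacet
facet normal 0.229 0.692 -0.685
outer loop
vertex 2.72 -2.021 1.256
vertex 2.272 -1.469 1.664
vertex 3.068 -1.56 1.838
endloop
endfacet
facet normal 0.876 -0.453 -0.165
outer loop
vertex 2.72 -2.021 1.256
vertex 3.068 -1.56 1.838
vertex 2.336 -3.183 2.407
endloop
endfacet
facet normal 0.876 -0.453 -0.166
outer loop
vertex 2.336 -3.183 2.407
vertex 3.068 -1.56 1.838
vertex 2.685 -2.722 2.989
endloop
endfacet
facet normal -0.228 -0.692 0.685
outer loop
vertex 2.336 -3.183 2.407
vertex 2.685 -2.722 2.989
vertex 1.888 -2.631 2.816
endloop
endfacet
facet normal 0.229 0.692 -0.685
outer loop
vertex 3.068 -1.56 1.838
vertex 2.272 -1.469 1.664
vertex 2.62 -1.008 2.246
endloop
endfacet
facet normal 0.806 0.261 0.532
outer loop
vertex 3.068 -1.56 1.838
vertex 2.62 -1.008 2.246
vertex 2.685 -2.722 2.989
endloop
endfacet
facet normal 0.805 0.261 0.532
outer loop
vertex 2.685 -2.722 2.989
vertex 2.62 -1.008 2.246
vertex 2.236 -2.17 3.397
endloop
endfacet
facet normal -0.228 -0.692 0.685
outer loop
vertex 2.685 -2.722 2.989
vertex 2.236 -2.17 3.397
vertex 1.888 -2.631 2.816
endloop
endfacet
facet normal 0.228 0.692 -0.685
outer loop
vertex 2.62 -1.008 2.246
vertex 2.272 -1.469 1.664
vertex 1.824 -0.917 2.073
endloop
endfacet
facet normal -0.070 0.714 0.697
outer loop
vertex 2.62 -1.008 2.246
vertex 1.824 -0.917 2.073
vertex 2.236 -2.17 3.397
endloop
endfacet
facet normal -0.070 0.714 0.697
outer loop
vertex 2.236 -2.17 3.397
vertex 1.824 -0.917 2.073
vertex 1.44 -2.079 3.224
endloop
endfacet
facet normal -0.228 -0.692 0.685
outer loop
vertex 2.236 -2.17 3.397
vertex 1.44 -2.079 3.224
vertex 1.888 -2.631 2.816
endloop
endfacet
facet normal 0.228 0.692 -0.685
outer loop
vertex 1.824 -0.917 2.073
vertex 2.272 -1.469 1.664
vertex 1.475 -1.378 1.491
endloop
endfacet
facet normal -0.876 0.454 0.166
outer loop
vertex 1.824 -0.917 2.073
vertex 1.475 -1.378 1.491
vertex 1.44 -2.079 3.224
endloop
endfacet
facet normal -0.876 0.453 0.165
outer loop
vertex 1.44 -2.079 3.224
vertex 1.475 -1.378 1.491
vertex 1.092 -2.54 2.642
endloop
endfacet
facet normal -0.229 -0.692 0.685
outer loop
vertex 1.44 -2.079 3.224
vertex 1.092 -2.54 2.642
vertex 1.888 -2.631 2.816
endloop
endfacet
facet normal 0.228 0.692 -0.685
outer loop
vertex 1.475 -1.378 1.491
vertex 2.272 -1.469 1.664
vertex 1.924 -1.93 1.083
endloop
endfacet
facet normal -0.805 -0.262 -0.532
outer loop
vertex 1.475 -1.378 1.491
vertex 1.924 -1.93 1.083
vertex 1.092 -2.54 2.642
endloop
endfacet
facet normal -0.806 -0.261 -0.532
outer loop
vertex 1.092 -2.54 2.642
vertex 1.924 -1.93 1.083
vertex 1.54 -3.092 2.234
endloop
endfacet
facet normal -0.229 -0.692 0.685
outer loop
vertex 1.092 -2.54 2.642
vertex 1.54 -3.092 2.234
vertex 1.888 -2.631 2.816
endloop
endfacet
facet normal 0.228 0.692 -0.685
outer loop
vertex 1.924 -1.93 1.083
vertex 2.272 -1.469 1.664
vertex 2.72 -2.021 1.256
endloop
endfacet
facet normal 0.070 -0.714 -0.697
outer loop
vertex 1.924 -1.93 1.083
vertex 2.72 -2.021 1.256
vertex 1.54 -3.092 2.234
endloop
endfacet
facet normal 0.070 -0.714 -0.697
outer loop
vertex 1.54 -3.092 2.234
vertex 2.72 -2.021 1.256
vertex 2.336 -3.183 2.407
endloop
endfacet
facet normal -0.228 -0.692 0.685
outer loop
vertex 1.54 -3.092 2.234
vertex 2.336 -3.183 2.407
vertex 1.888 -2.631 2.816
endloop
endfacet

endsolid


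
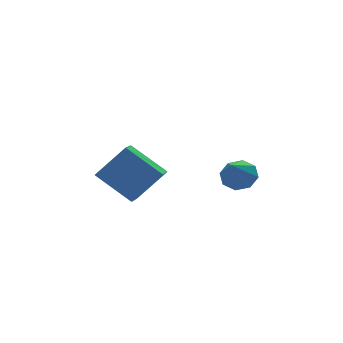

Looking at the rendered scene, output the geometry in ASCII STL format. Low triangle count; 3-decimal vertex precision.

solid 
facet normal -0.489 0.652 0.579
outer loop
vertex -2.553 -1.868 0.989
vertex -1.873 -1.021 0.609
vertex -3.874 -1.497 -0.547
endloop
endfacet
facet normal -0.591 -0.736 0.330
outer loop
vertex -2.807 -2.919 -1.809
vertex -2.553 -1.868 0.989
vertex -3.874 -1.497 -0.547
endloop
endfacet
facet normal -0.490 0.652 0.579
outer loop
vertex -3.874 -1.497 -0.547
vertex -1.873 -1.021 0.609
vertex -3.195 -0.65 -0.927
endloop
endfacet
facet normal -0.642 0.180 -0.745
outer loop
vertex -3.195 -0.65 -0.927
vertex -2.807 -2.919 -1.809
vertex -3.874 -1.497 -0.547
endloop
endfacet
facet normal 0.641 -0.180 0.746
outer loop
vertex -2.553 -1.868 0.989
vertex -0.806 -2.443 -0.653
vertex -1.873 -1.021 0.609
endloop
endfacet
facet normal -0.590 -0.736 0.330
outer loop
vertex -1.485 -3.29 -0.273
vertex -2.553 -1.868 0.989
vertex -2.807 -2.919 -1.809
endloop
endfacet
facet normal 0.642 -0.180 0.746
outer loop
vertex -1.485 -3.29 -0.273
vertex -0.806 -2.443 -0.653
vertex -2.553 -1.868 0.989
endloop
endfacet
facet normal 0.591 0.736 -0.330
outer loop
vertex -1.873 -1.021 0.609
vertex -0.806 -2.443 -0.653
vertex -3.195 -0.65 -0.927
endloop
endfacet
facet normal -0.641 0.180 -0.746
outer loop
vertex -2.127 -2.072 -2.189
vertex -2.807 -2.919 -1.809
vertex -3.195 -0.65 -0.927
endloop
endfacet
facet normal 0.591 0.736 -0.330
outer loop
vertex -3.195 -0.65 -0.927
vertex -0.806 -2.443 -0.653
vertex -2.127 -2.072 -2.189
endloop
endfacet
facet normal 0.489 -0.652 -0.579
outer loop
vertex -2.127 -2.072 -2.189
vertex -1.485 -3.29 -0.273
vertex -2.807 -2.919 -1.809
endloop
endfacet
facet normal 0.490 -0.652 -0.579
outer loop
vertex -0.806 -2.443 -0.653
vertex -1.485 -3.29 -0.273
vertex -2.127 -2.072 -2.189
endloop
endfacet
facet normal 0.516 0.503 -0.693
outer loop
vertex 3.404 -3.169 -1.696
vertex 2.769 -2.531 -1.705
vertex 3.528 -2.668 -1.24
endloop
endfacet
facet normal 0.555 -0.631 0.542
outer loop
vertex 3.404 -3.169 -1.696
vertex 3.528 -2.668 -1.24
vertex 1.811 -3.469 -0.415
endloop
endfacet
facet normal 0.515 0.504 -0.693
outer loop
vertex 3.528 -2.668 -1.24
vertex 2.769 -2.531 -1.705
vertex 3.207 -2.087 -1.056
endloop
endfacet
facet normal 0.447 -0.036 0.894
outer loop
vertex 3.528 -2.668 -1.24
vertex 3.207 -2.087 -1.056
vertex 1.811 -3.469 -0.415
endloop
endfacet
facet normal 0.516 0.504 -0.693
outer loop
vertex 3.207 -2.087 -1.056
vertex 2.769 -2.531 -1.705
vertex 2.63 -1.766 -1.252
endloop
endfacet
facet normal -0.046 0.458 0.887
outer loop
vertex 3.207 -2.087 -1.056
vertex 2.63 -1.766 -1.252
vertex 1.811 -3.469 -0.415
endloop
endfacet
facet normal 0.516 0.504 -0.693
outer loop
vertex 2.63 -1.766 -1.252
vertex 2.769 -2.531 -1.705
vertex 2.135 -1.893 -1.713
endloop
endfacet
facet normal -0.635 0.565 0.527
outer loop
vertex 2.63 -1.766 -1.252
vertex 2.135 -1.893 -1.713
vertex 1.811 -3.469 -0.415
endloop
endfacet
facet normal 0.515 0.504 -0.693
outer loop
vertex 2.135 -1.893 -1.713
vertex 2.769 -2.531 -1.705
vertex 2.011 -2.394 -2.169
endloop
endfacet
facet normal -0.975 0.220 0.024
outer loop
vertex 2.135 -1.893 -1.713
vertex 2.011 -2.394 -2.169
vertex 1.811 -3.469 -0.415
endloop
endfacet
facet normal 0.515 0.503 -0.693
outer loop
vertex 2.011 -2.394 -2.169
vertex 2.769 -2.531 -1.705
vertex 2.331 -2.975 -2.353
endloop
endfacet
facet normal -0.868 -0.374 -0.328
outer loop
vertex 2.011 -2.394 -2.169
vertex 2.331 -2.975 -2.353
vertex 1.811 -3.469 -0.415
endloop
endfacet
facet normal 0.515 0.504 -0.693
outer loop
vertex 2.331 -2.975 -2.353
vertex 2.769 -2.531 -1.705
vertex 2.908 -3.296 -2.158
endloop
endfacet
facet normal -0.375 -0.869 -0.322
outer loop
vertex 2.331 -2.975 -2.353
vertex 2.908 -3.296 -2.158
vertex 1.811 -3.469 -0.415
endloop
endfacet
facet normal 0.516 0.504 -0.693
outer loop
vertex 2.908 -3.296 -2.158
vertex 2.769 -2.531 -1.705
vertex 3.404 -3.169 -1.696
endloop
endfacet
facet normal 0.214 -0.976 0.038
outer loop
vertex 2.908 -3.296 -2.158
vertex 3.404 -3.169 -1.696
vertex 1.811 -3.469 -0.415
endloop
endfacet

endsolid


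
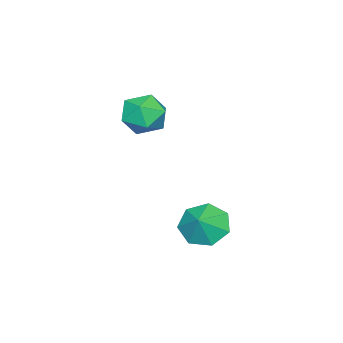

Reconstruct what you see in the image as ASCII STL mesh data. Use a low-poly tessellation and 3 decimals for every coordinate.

solid 
facet normal -0.552 0.612 0.567
outer loop
vertex -3.008 -1.107 3.911
vertex -3.916 -1.62 3.581
vertex -3.384 -1.966 4.472
endloop
endfacet
facet normal 0.095 0.515 0.852
outer loop
vertex -3.008 -1.107 3.911
vertex -3.384 -1.966 4.472
vertex -2.312 -1.86 4.289
endloop
endfacet
facet normal 0.581 0.724 0.372
outer loop
vertex -3.008 -1.107 3.911
vertex -2.312 -1.86 4.289
vertex -2.18 -1.449 3.284
endloop
endfacet
facet normal 0.234 0.950 -0.209
outer loop
vertex -3.008 -1.107 3.911
vertex -2.18 -1.449 3.284
vertex -3.171 -1.301 2.847
endloop
endfacet
facet normal -0.465 0.881 -0.089
outer loop
vertex -3.008 -1.107 3.911
vertex -3.171 -1.301 2.847
vertex -3.916 -1.62 3.581
endloop
endfacet
facet normal 0.183 -0.184 0.966
outer loop
vertex -2.312 -1.86 4.289
vertex -3.384 -1.966 4.472
vertex -2.789 -2.839 4.193
endloop
endfacet
facet normal -0.863 -0.027 0.505
outer loop
vertex -3.384 -1.966 4.472
vertex -3.916 -1.62 3.581
vertex -3.78 -2.691 3.756
endloop
endfacet
facet normal -0.724 0.407 -0.557
outer loop
vertex -3.916 -1.62 3.581
vertex -3.171 -1.301 2.847
vertex -3.648 -2.28 2.751
endloop
endfacet
facet normal 0.409 0.519 -0.751
outer loop
vertex -3.171 -1.301 2.847
vertex -2.18 -1.449 3.284
vertex -2.576 -2.174 2.568
endloop
endfacet
facet normal 0.970 0.154 0.190
outer loop
vertex -2.18 -1.449 3.284
vertex -2.312 -1.86 4.289
vertex -2.044 -2.52 3.459
endloop
endfacet
facet normal -0.234 -0.950 0.209
outer loop
vertex -2.952 -3.033 3.129
vertex -2.789 -2.839 4.193
vertex -3.78 -2.691 3.756
endloop
endfacet
facet normal -0.581 -0.724 -0.372
outer loop
vertex -2.952 -3.033 3.129
vertex -3.78 -2.691 3.756
vertex -3.648 -2.28 2.751
endloop
endfacet
facet normal -0.095 -0.515 -0.852
outer loop
vertex -2.952 -3.033 3.129
vertex -3.648 -2.28 2.751
vertex -2.576 -2.174 2.568
endloop
endfacet
facet normal 0.552 -0.612 -0.567
outer loop
vertex -2.952 -3.033 3.129
vertex -2.576 -2.174 2.568
vertex -2.044 -2.52 3.459
endloop
endfacet
facet normal 0.465 -0.881 0.089
outer loop
vertex -2.952 -3.033 3.129
vertex -2.044 -2.52 3.459
vertex -2.789 -2.839 4.193
endloop
endfacet
facet normal -0.409 -0.519 0.751
outer loop
vertex -3.78 -2.691 3.756
vertex -2.789 -2.839 4.193
vertex -3.384 -1.966 4.472
endloop
endfacet
facet normal -0.970 -0.154 -0.190
outer loop
vertex -3.648 -2.28 2.751
vertex -3.78 -2.691 3.756
vertex -3.916 -1.62 3.581
endloop
endfacet
facet normal -0.183 0.184 -0.966
outer loop
vertex -2.576 -2.174 2.568
vertex -3.648 -2.28 2.751
vertex -3.171 -1.301 2.847
endloop
endfacet
facet normal 0.863 0.027 -0.505
outer loop
vertex -2.044 -2.52 3.459
vertex -2.576 -2.174 2.568
vertex -2.18 -1.449 3.284
endloop
endfacet
facet normal 0.724 -0.407 0.557
outer loop
vertex -2.789 -2.839 4.193
vertex -2.044 -2.52 3.459
vertex -2.312 -1.86 4.289
endloop
endfacet
facet normal -0.732 -0.149 -0.665
outer loop
vertex -1.482 1.842 -2.031
vertex -1.998 1.211 -1.322
vertex -2.087 2.278 -1.463
endloop
endfacet
facet normal 0.656 0.744 0.128
outer loop
vertex -1.482 1.842 -2.031
vertex -2.087 2.278 -1.463
vertex -1.222 1.369 -0.618
endloop
endfacet
facet normal -0.732 -0.149 -0.665
outer loop
vertex -2.087 2.278 -1.463
vertex -1.998 1.211 -1.322
vertex -2.625 1.91 -0.789
endloop
endfacet
facet normal 0.224 0.769 0.599
outer loop
vertex -2.087 2.278 -1.463
vertex -2.625 1.91 -0.789
vertex -1.222 1.369 -0.618
endloop
endfacet
facet normal -0.732 -0.149 -0.665
outer loop
vertex -2.625 1.91 -0.789
vertex -1.998 1.211 -1.322
vertex -2.69 1.016 -0.517
endloop
endfacet
facet normal -0.004 0.291 0.957
outer loop
vertex -2.625 1.91 -0.789
vertex -2.69 1.016 -0.517
vertex -1.222 1.369 -0.618
endloop
endfacet
facet normal -0.732 -0.149 -0.665
outer loop
vertex -2.69 1.016 -0.517
vertex -1.998 1.211 -1.322
vertex -2.234 0.268 -0.851
endloop
endfacet
facet normal 0.143 -0.329 0.933
outer loop
vertex -2.69 1.016 -0.517
vertex -2.234 0.268 -0.851
vertex -1.222 1.369 -0.618
endloop
endfacet
facet normal -0.732 -0.149 -0.665
outer loop
vertex -2.234 0.268 -0.851
vertex -1.998 1.211 -1.322
vertex -1.6 0.231 -1.54
endloop
endfacet
facet normal 0.556 -0.627 0.546
outer loop
vertex -2.234 0.268 -0.851
vertex -1.6 0.231 -1.54
vertex -1.222 1.369 -0.618
endloop
endfacet
facet normal -0.732 -0.149 -0.665
outer loop
vertex -1.6 0.231 -1.54
vertex -1.998 1.211 -1.322
vertex -1.266 0.931 -2.065
endloop
endfacet
facet normal 0.923 -0.376 0.086
outer loop
vertex -1.6 0.231 -1.54
vertex -1.266 0.931 -2.065
vertex -1.222 1.369 -0.618
endloop
endfacet
facet normal -0.732 -0.149 -0.665
outer loop
vertex -1.266 0.931 -2.065
vertex -1.998 1.211 -1.322
vertex -1.482 1.842 -2.031
endloop
endfacet
facet normal 0.967 0.233 -0.100
outer loop
vertex -1.266 0.931 -2.065
vertex -1.482 1.842 -2.031
vertex -1.222 1.369 -0.618
endloop
endfacet

endsolid


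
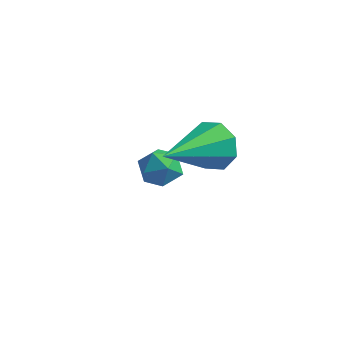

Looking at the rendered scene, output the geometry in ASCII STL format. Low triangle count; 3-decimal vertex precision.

solid 
facet normal -0.747 0.177 0.641
outer loop
vertex -3.925 0.291 -1.439
vertex -4.232 -0.327 -1.626
vertex -3.764 -0.309 -1.086
endloop
endfacet
facet normal -0.140 0.474 0.869
outer loop
vertex -3.925 0.291 -1.439
vertex -3.764 -0.309 -1.086
vertex -3.248 0.155 -1.256
endloop
endfacet
facet normal 0.087 0.926 0.368
outer loop
vertex -3.925 0.291 -1.439
vertex -3.248 0.155 -1.256
vertex -3.396 0.425 -1.901
endloop
endfacet
facet normal -0.380 0.909 -0.172
outer loop
vertex -3.925 0.291 -1.439
vertex -3.396 0.425 -1.901
vertex -4.005 0.127 -2.13
endloop
endfacet
facet normal -0.895 0.445 -0.002
outer loop
vertex -3.925 0.291 -1.439
vertex -4.005 0.127 -2.13
vertex -4.232 -0.327 -1.626
endloop
endfacet
facet normal 0.347 -0.043 0.937
outer loop
vertex -3.248 0.155 -1.256
vertex -3.764 -0.309 -1.086
vertex -3.135 -0.547 -1.33
endloop
endfacet
facet normal -0.635 -0.525 0.568
outer loop
vertex -3.764 -0.309 -1.086
vertex -4.232 -0.327 -1.626
vertex -3.744 -0.845 -1.559
endloop
endfacet
facet normal -0.875 -0.091 -0.476
outer loop
vertex -4.232 -0.327 -1.626
vertex -4.005 0.127 -2.13
vertex -3.892 -0.575 -2.204
endloop
endfacet
facet normal -0.041 0.660 -0.750
outer loop
vertex -4.005 0.127 -2.13
vertex -3.396 0.425 -1.901
vertex -3.376 -0.111 -2.374
endloop
endfacet
facet normal 0.714 0.689 0.125
outer loop
vertex -3.396 0.425 -1.901
vertex -3.248 0.155 -1.256
vertex -2.908 -0.093 -1.834
endloop
endfacet
facet normal 0.380 -0.909 0.172
outer loop
vertex -3.215 -0.711 -2.021
vertex -3.135 -0.547 -1.33
vertex -3.744 -0.845 -1.559
endloop
endfacet
facet normal -0.087 -0.926 -0.368
outer loop
vertex -3.215 -0.711 -2.021
vertex -3.744 -0.845 -1.559
vertex -3.892 -0.575 -2.204
endloop
endfacet
facet normal 0.140 -0.474 -0.869
outer loop
vertex -3.215 -0.711 -2.021
vertex -3.892 -0.575 -2.204
vertex -3.376 -0.111 -2.374
endloop
endfacet
facet normal 0.747 -0.177 -0.641
outer loop
vertex -3.215 -0.711 -2.021
vertex -3.376 -0.111 -2.374
vertex -2.908 -0.093 -1.834
endloop
endfacet
facet normal 0.895 -0.445 0.002
outer loop
vertex -3.215 -0.711 -2.021
vertex -2.908 -0.093 -1.834
vertex -3.135 -0.547 -1.33
endloop
endfacet
facet normal 0.041 -0.660 0.750
outer loop
vertex -3.744 -0.845 -1.559
vertex -3.135 -0.547 -1.33
vertex -3.764 -0.309 -1.086
endloop
endfacet
facet normal -0.714 -0.689 -0.125
outer loop
vertex -3.892 -0.575 -2.204
vertex -3.744 -0.845 -1.559
vertex -4.232 -0.327 -1.626
endloop
endfacet
facet normal -0.347 0.043 -0.937
outer loop
vertex -3.376 -0.111 -2.374
vertex -3.892 -0.575 -2.204
vertex -4.005 0.127 -2.13
endloop
endfacet
facet normal 0.635 0.525 -0.568
outer loop
vertex -2.908 -0.093 -1.834
vertex -3.376 -0.111 -2.374
vertex -3.396 0.425 -1.901
endloop
endfacet
facet normal 0.875 0.091 0.476
outer loop
vertex -3.135 -0.547 -1.33
vertex -2.908 -0.093 -1.834
vertex -3.248 0.155 -1.256
endloop
endfacet
facet normal 0.192 0.901 -0.389
outer loop
vertex -0.668 -1.974 0.75
vertex -1.174 -1.641 1.272
vertex -0.392 -1.808 1.271
endloop
endfacet
facet normal 0.762 -0.613 -0.209
outer loop
vertex -0.668 -1.974 0.75
vertex -0.392 -1.808 1.271
vertex -1.586 -3.579 2.108
endloop
endfacet
facet normal 0.192 0.901 -0.389
outer loop
vertex -0.392 -1.808 1.271
vertex -1.174 -1.641 1.272
vertex -0.575 -1.544 1.792
endloop
endfacet
facet normal 0.822 -0.337 0.459
outer loop
vertex -0.392 -1.808 1.271
vertex -0.575 -1.544 1.792
vertex -1.586 -3.579 2.108
endloop
endfacet
facet normal 0.191 0.901 -0.389
outer loop
vertex -0.575 -1.544 1.792
vertex -1.174 -1.641 1.272
vertex -1.109 -1.337 2.009
endloop
endfacet
facet normal 0.364 -0.036 0.931
outer loop
vertex -0.575 -1.544 1.792
vertex -1.109 -1.337 2.009
vertex -1.586 -3.579 2.108
endloop
endfacet
facet normal 0.192 0.901 -0.389
outer loop
vertex -1.109 -1.337 2.009
vertex -1.174 -1.641 1.272
vertex -1.681 -1.308 1.794
endloop
endfacet
facet normal -0.344 0.114 0.932
outer loop
vertex -1.109 -1.337 2.009
vertex -1.681 -1.308 1.794
vertex -1.586 -3.579 2.108
endloop
endfacet
facet normal 0.191 0.901 -0.390
outer loop
vertex -1.681 -1.308 1.794
vertex -1.174 -1.641 1.272
vertex -1.957 -1.475 1.273
endloop
endfacet
facet normal -0.887 0.027 0.461
outer loop
vertex -1.681 -1.308 1.794
vertex -1.957 -1.475 1.273
vertex -1.586 -3.579 2.108
endloop
endfacet
facet normal 0.191 0.902 -0.388
outer loop
vertex -1.957 -1.475 1.273
vertex -1.174 -1.641 1.272
vertex -1.774 -1.738 0.752
endloop
endfacet
facet normal -0.946 -0.249 -0.207
outer loop
vertex -1.957 -1.475 1.273
vertex -1.774 -1.738 0.752
vertex -1.586 -3.579 2.108
endloop
endfacet
facet normal 0.191 0.901 -0.389
outer loop
vertex -1.774 -1.738 0.752
vertex -1.174 -1.641 1.272
vertex -1.24 -1.945 0.535
endloop
endfacet
facet normal -0.488 -0.549 -0.678
outer loop
vertex -1.774 -1.738 0.752
vertex -1.24 -1.945 0.535
vertex -1.586 -3.579 2.108
endloop
endfacet
facet normal 0.192 0.901 -0.389
outer loop
vertex -1.24 -1.945 0.535
vertex -1.174 -1.641 1.272
vertex -0.668 -1.974 0.75
endloop
endfacet
facet normal 0.220 -0.700 -0.679
outer loop
vertex -1.24 -1.945 0.535
vertex -0.668 -1.974 0.75
vertex -1.586 -3.579 2.108
endloop
endfacet

endsolid


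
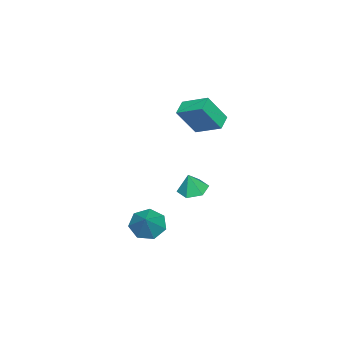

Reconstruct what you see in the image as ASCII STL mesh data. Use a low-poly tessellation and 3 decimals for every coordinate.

solid 
facet normal -0.279 0.097 -0.955
outer loop
vertex -0.731 3.044 -1.763
vertex -1.22 2.256 -1.7
vertex -1.623 3.07 -1.5
endloop
endfacet
facet normal 0.189 0.807 0.560
outer loop
vertex -0.731 3.044 -1.763
vertex -1.623 3.07 -1.5
vertex -0.84 2.124 -0.4
endloop
endfacet
facet normal -0.279 0.096 -0.955
outer loop
vertex -1.623 3.07 -1.5
vertex -1.22 2.256 -1.7
vertex -2.111 2.281 -1.437
endloop
endfacet
facet normal -0.550 0.399 0.734
outer loop
vertex -1.623 3.07 -1.5
vertex -2.111 2.281 -1.437
vertex -0.84 2.124 -0.4
endloop
endfacet
facet normal -0.279 0.096 -0.955
outer loop
vertex -2.111 2.281 -1.437
vertex -1.22 2.256 -1.7
vertex -1.708 1.467 -1.637
endloop
endfacet
facet normal -0.595 -0.457 0.661
outer loop
vertex -2.111 2.281 -1.437
vertex -1.708 1.467 -1.637
vertex -0.84 2.124 -0.4
endloop
endfacet
facet normal -0.278 0.096 -0.956
outer loop
vertex -1.708 1.467 -1.637
vertex -1.22 2.256 -1.7
vertex -0.817 1.441 -1.899
endloop
endfacet
facet normal 0.095 -0.905 0.414
outer loop
vertex -1.708 1.467 -1.637
vertex -0.817 1.441 -1.899
vertex -0.84 2.124 -0.4
endloop
endfacet
facet normal -0.279 0.095 -0.956
outer loop
vertex -0.817 1.441 -1.899
vertex -1.22 2.256 -1.7
vertex -0.328 2.23 -1.963
endloop
endfacet
facet normal 0.834 -0.497 0.239
outer loop
vertex -0.817 1.441 -1.899
vertex -0.328 2.23 -1.963
vertex -0.84 2.124 -0.4
endloop
endfacet
facet normal -0.279 0.097 -0.955
outer loop
vertex -0.328 2.23 -1.963
vertex -1.22 2.256 -1.7
vertex -0.731 3.044 -1.763
endloop
endfacet
facet normal 0.880 0.359 0.312
outer loop
vertex -0.328 2.23 -1.963
vertex -0.731 3.044 -1.763
vertex -0.84 2.124 -0.4
endloop
endfacet
facet normal -0.337 0.436 -0.834
outer loop
vertex -3.611 3.329 3.078
vertex -2.611 3.38 2.701
vertex -3.818 1.694 2.307
endloop
endfacet
facet normal -0.935 -0.047 0.352
outer loop
vertex -3.129 0.8 4.019
vertex -3.611 3.329 3.078
vertex -3.818 1.694 2.307
endloop
endfacet
facet normal -0.336 0.436 -0.835
outer loop
vertex -3.818 1.694 2.307
vertex -2.611 3.38 2.701
vertex -2.818 1.744 1.931
endloop
endfacet
facet normal -0.114 -0.899 -0.423
outer loop
vertex -2.818 1.744 1.931
vertex -3.129 0.8 4.019
vertex -3.818 1.694 2.307
endloop
endfacet
facet normal 0.114 0.899 0.423
outer loop
vertex -3.611 3.329 3.078
vertex -1.922 2.486 4.413
vertex -2.611 3.38 2.701
endloop
endfacet
facet normal -0.935 -0.047 0.352
outer loop
vertex -2.922 2.436 4.789
vertex -3.611 3.329 3.078
vertex -3.129 0.8 4.019
endloop
endfacet
facet normal 0.114 0.899 0.423
outer loop
vertex -2.922 2.436 4.789
vertex -1.922 2.486 4.413
vertex -3.611 3.329 3.078
endloop
endfacet
facet normal 0.935 0.047 -0.352
outer loop
vertex -2.611 3.38 2.701
vertex -1.922 2.486 4.413
vertex -2.818 1.744 1.931
endloop
endfacet
facet normal -0.114 -0.899 -0.423
outer loop
vertex -2.129 0.851 3.642
vertex -3.129 0.8 4.019
vertex -2.818 1.744 1.931
endloop
endfacet
facet normal 0.935 0.047 -0.352
outer loop
vertex -2.818 1.744 1.931
vertex -1.922 2.486 4.413
vertex -2.129 0.851 3.642
endloop
endfacet
facet normal 0.337 -0.436 0.835
outer loop
vertex -2.129 0.851 3.642
vertex -2.922 2.436 4.789
vertex -3.129 0.8 4.019
endloop
endfacet
facet normal 0.336 -0.436 0.835
outer loop
vertex -1.922 2.486 4.413
vertex -2.922 2.436 4.789
vertex -2.129 0.851 3.642
endloop
endfacet
facet normal -0.693 -0.233 -0.682
outer loop
vertex 1.76 0.158 -4.492
vertex 0.975 0.45 -3.794
vertex 1.493 1.065 -4.531
endloop
endfacet
facet normal 0.908 0.253 -0.333
outer loop
vertex 1.76 0.158 -4.492
vertex 1.493 1.065 -4.531
vertex 2.285 0.89 -2.506
endloop
endfacet
facet normal -0.693 -0.234 -0.682
outer loop
vertex 1.493 1.065 -4.531
vertex 0.975 0.45 -3.794
vertex 0.836 1.508 -4.015
endloop
endfacet
facet normal 0.490 0.864 -0.117
outer loop
vertex 1.493 1.065 -4.531
vertex 0.836 1.508 -4.015
vertex 2.285 0.89 -2.506
endloop
endfacet
facet normal -0.693 -0.234 -0.682
outer loop
vertex 0.836 1.508 -4.015
vertex 0.975 0.45 -3.794
vertex 0.284 1.155 -3.333
endloop
endfacet
facet normal -0.055 0.904 0.423
outer loop
vertex 0.836 1.508 -4.015
vertex 0.284 1.155 -3.333
vertex 2.285 0.89 -2.506
endloop
endfacet
facet normal -0.693 -0.233 -0.682
outer loop
vertex 0.284 1.155 -3.333
vertex 0.975 0.45 -3.794
vertex 0.252 0.271 -2.998
endloop
endfacet
facet normal -0.319 0.346 0.882
outer loop
vertex 0.284 1.155 -3.333
vertex 0.252 0.271 -2.998
vertex 2.285 0.89 -2.506
endloop
endfacet
facet normal -0.693 -0.232 -0.682
outer loop
vertex 0.252 0.271 -2.998
vertex 0.975 0.45 -3.794
vertex 0.765 -0.479 -3.264
endloop
endfacet
facet normal -0.101 -0.393 0.914
outer loop
vertex 0.252 0.271 -2.998
vertex 0.765 -0.479 -3.264
vertex 2.285 0.89 -2.506
endloop
endfacet
facet normal -0.693 -0.232 -0.682
outer loop
vertex 0.765 -0.479 -3.264
vertex 0.975 0.45 -3.794
vertex 1.436 -0.529 -3.929
endloop
endfacet
facet normal 0.433 -0.754 0.494
outer loop
vertex 0.765 -0.479 -3.264
vertex 1.436 -0.529 -3.929
vertex 2.285 0.89 -2.506
endloop
endfacet
facet normal -0.693 -0.232 -0.682
outer loop
vertex 1.436 -0.529 -3.929
vertex 0.975 0.45 -3.794
vertex 1.76 0.158 -4.492
endloop
endfacet
facet normal 0.882 -0.466 -0.061
outer loop
vertex 1.436 -0.529 -3.929
vertex 1.76 0.158 -4.492
vertex 2.285 0.89 -2.506
endloop
endfacet

endsolid


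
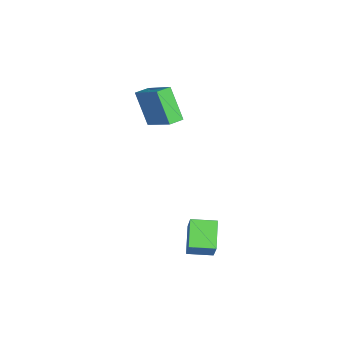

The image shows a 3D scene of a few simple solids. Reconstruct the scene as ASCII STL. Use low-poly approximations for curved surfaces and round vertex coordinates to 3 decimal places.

solid 
facet normal -0.843 0.092 0.530
outer loop
vertex 2.558 0.2 -2.702
vertex 2.623 1.483 -2.822
vertex 1.781 0.125 -3.924
endloop
endfacet
facet normal -0.050 -0.994 0.093
outer loop
vertex 3.137 -0.023 -4.778
vertex 2.558 0.2 -2.702
vertex 1.781 0.125 -3.924
endloop
endfacet
facet normal -0.843 0.092 0.531
outer loop
vertex 1.781 0.125 -3.924
vertex 2.623 1.483 -2.822
vertex 1.845 1.408 -4.044
endloop
endfacet
facet normal -0.536 -0.052 -0.842
outer loop
vertex 1.845 1.408 -4.044
vertex 3.137 -0.023 -4.778
vertex 1.781 0.125 -3.924
endloop
endfacet
facet normal 0.536 0.052 0.842
outer loop
vertex 2.558 0.2 -2.702
vertex 3.979 1.335 -3.676
vertex 2.623 1.483 -2.822
endloop
endfacet
facet normal -0.050 -0.994 0.093
outer loop
vertex 3.915 0.052 -3.556
vertex 2.558 0.2 -2.702
vertex 3.137 -0.023 -4.778
endloop
endfacet
facet normal 0.536 0.052 0.843
outer loop
vertex 3.915 0.052 -3.556
vertex 3.979 1.335 -3.676
vertex 2.558 0.2 -2.702
endloop
endfacet
facet normal 0.050 0.994 -0.093
outer loop
vertex 2.623 1.483 -2.822
vertex 3.979 1.335 -3.676
vertex 1.845 1.408 -4.044
endloop
endfacet
facet normal -0.536 -0.052 -0.843
outer loop
vertex 3.202 1.26 -4.898
vertex 3.137 -0.023 -4.778
vertex 1.845 1.408 -4.044
endloop
endfacet
facet normal 0.050 0.994 -0.093
outer loop
vertex 1.845 1.408 -4.044
vertex 3.979 1.335 -3.676
vertex 3.202 1.26 -4.898
endloop
endfacet
facet normal 0.843 -0.092 -0.531
outer loop
vertex 3.202 1.26 -4.898
vertex 3.915 0.052 -3.556
vertex 3.137 -0.023 -4.778
endloop
endfacet
facet normal 0.843 -0.092 -0.530
outer loop
vertex 3.979 1.335 -3.676
vertex 3.915 0.052 -3.556
vertex 3.202 1.26 -4.898
endloop
endfacet
facet normal -0.458 -0.284 0.843
outer loop
vertex -2.107 -1.141 2.94
vertex -2.559 -0.47 2.921
vertex -3.545 -2.143 1.821
endloop
endfacet
facet normal 0.559 -0.829 0.024
outer loop
vertex -2.621 -1.57 0.119
vertex -2.107 -1.141 2.94
vertex -3.545 -2.143 1.821
endloop
endfacet
facet normal -0.457 -0.285 0.843
outer loop
vertex -3.545 -2.143 1.821
vertex -2.559 -0.47 2.921
vertex -3.998 -1.472 1.802
endloop
endfacet
facet normal -0.692 -0.482 -0.538
outer loop
vertex -3.998 -1.472 1.802
vertex -2.621 -1.57 0.119
vertex -3.545 -2.143 1.821
endloop
endfacet
facet normal 0.692 0.481 0.538
outer loop
vertex -2.107 -1.141 2.94
vertex -1.635 0.103 1.219
vertex -2.559 -0.47 2.921
endloop
endfacet
facet normal 0.558 -0.829 0.024
outer loop
vertex -1.182 -0.568 1.238
vertex -2.107 -1.141 2.94
vertex -2.621 -1.57 0.119
endloop
endfacet
facet normal 0.691 0.482 0.538
outer loop
vertex -1.182 -0.568 1.238
vertex -1.635 0.103 1.219
vertex -2.107 -1.141 2.94
endloop
endfacet
facet normal -0.559 0.829 -0.024
outer loop
vertex -2.559 -0.47 2.921
vertex -1.635 0.103 1.219
vertex -3.998 -1.472 1.802
endloop
endfacet
facet normal -0.692 -0.481 -0.538
outer loop
vertex -3.073 -0.899 0.1
vertex -2.621 -1.57 0.119
vertex -3.998 -1.472 1.802
endloop
endfacet
facet normal -0.559 0.829 -0.024
outer loop
vertex -3.998 -1.472 1.802
vertex -1.635 0.103 1.219
vertex -3.073 -0.899 0.1
endloop
endfacet
facet normal 0.457 0.284 -0.843
outer loop
vertex -3.073 -0.899 0.1
vertex -1.182 -0.568 1.238
vertex -2.621 -1.57 0.119
endloop
endfacet
facet normal 0.457 0.285 -0.843
outer loop
vertex -1.635 0.103 1.219
vertex -1.182 -0.568 1.238
vertex -3.073 -0.899 0.1
endloop
endfacet

endsolid
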